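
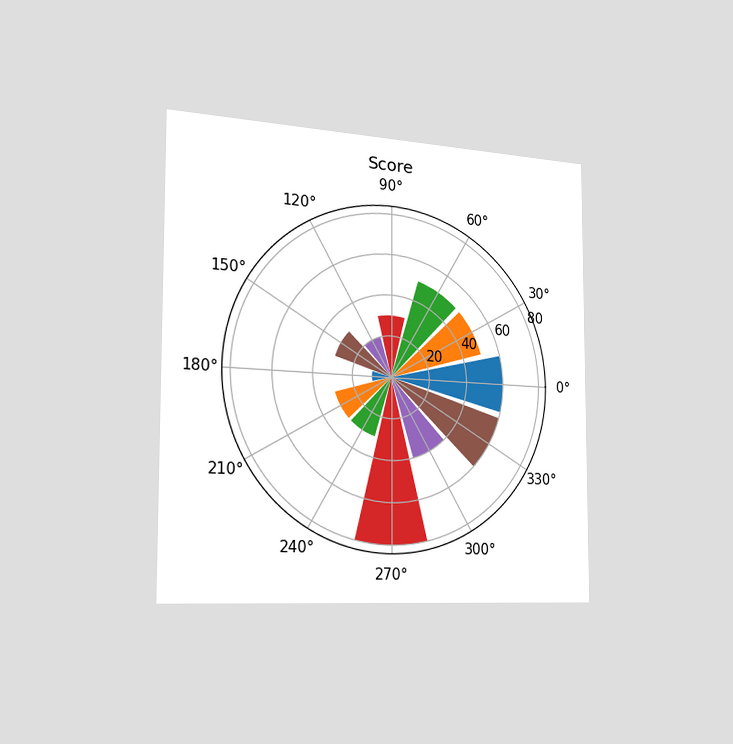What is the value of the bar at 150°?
The chart is viewed slightly from the left. The bar at 150° reaches 30 on the radial axis.

30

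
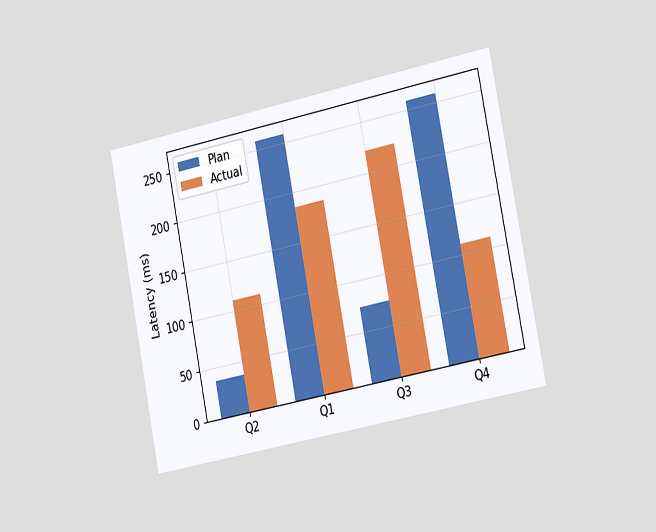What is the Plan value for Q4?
259ms

The chart is tilted about 11° counter-clockwise and viewed slightly from the right. The Plan bar at Q4 reaches 259ms on the y-axis.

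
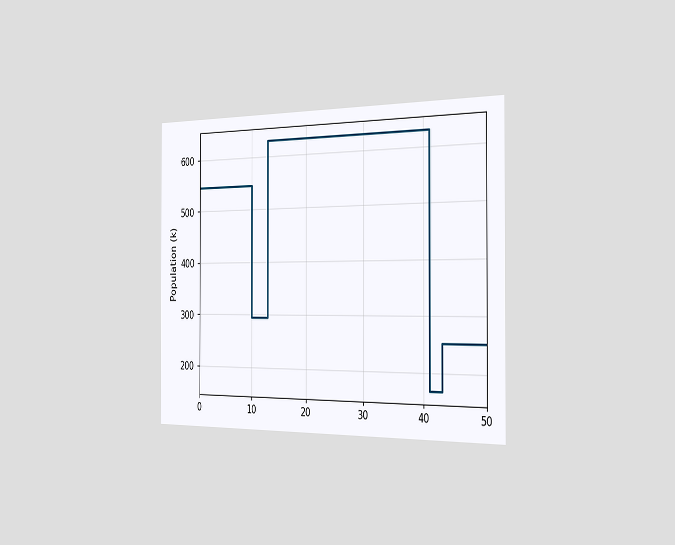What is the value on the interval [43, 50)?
252k

The chart is viewed slightly from the right. On [43, 50) the step sits at 252k.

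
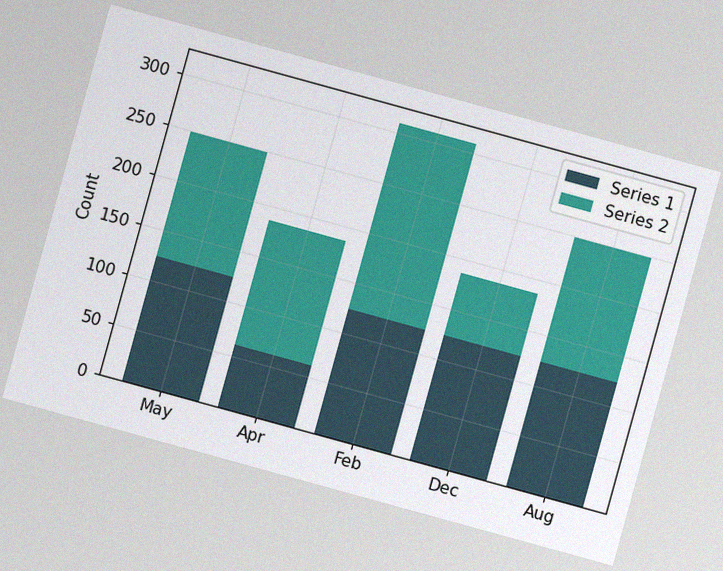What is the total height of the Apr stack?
The chart is tilted about 15° clockwise, with some photo noise. The Apr stack's top reaches 186 on the y-axis.

186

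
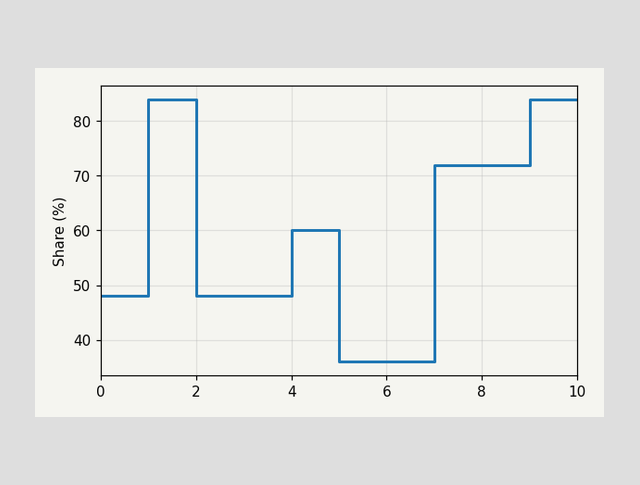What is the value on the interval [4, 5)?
On [4, 5) the step sits at 60%.

60%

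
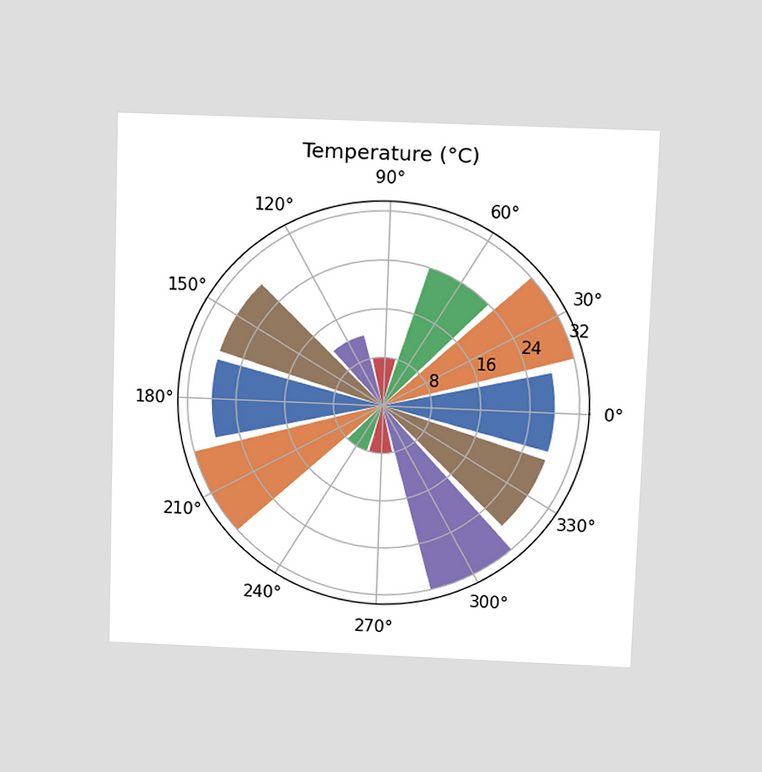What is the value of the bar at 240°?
8°C

The chart is tilted about 2° clockwise and viewed slightly from above. The bar at 240° reaches 8°C on the radial axis.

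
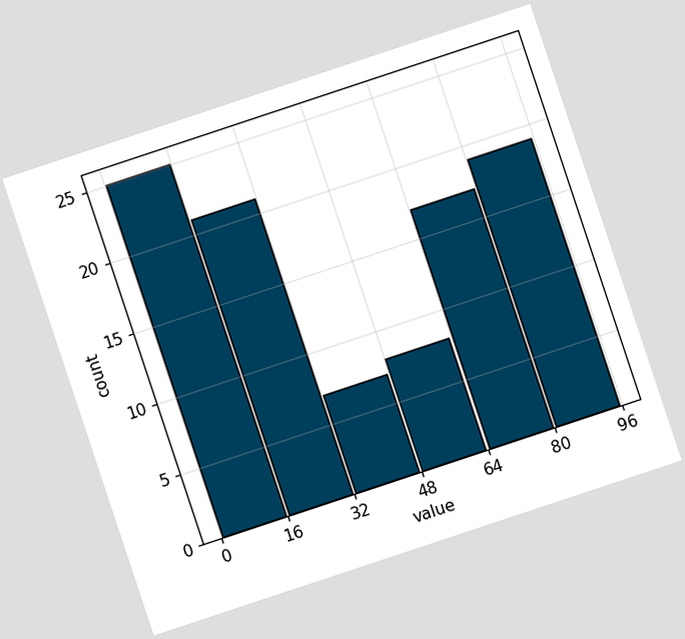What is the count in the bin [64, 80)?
The chart is tilted about 18° counter-clockwise. The [64, 80) bin has height 17.

17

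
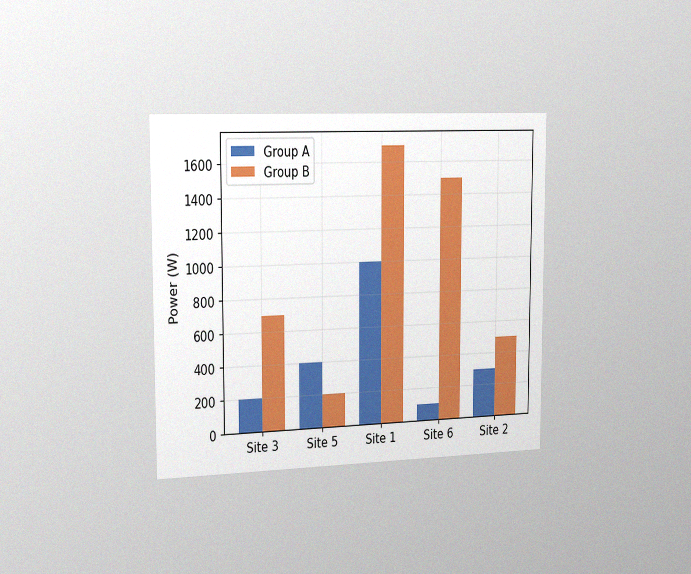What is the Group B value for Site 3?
The chart is viewed slightly from the left, with some photo noise. The Group B bar at Site 3 reaches 700W on the y-axis.

700W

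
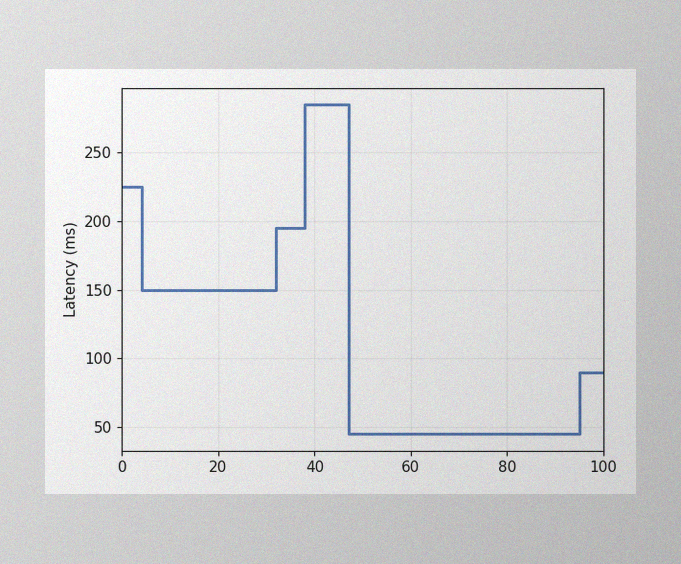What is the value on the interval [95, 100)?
90ms

The image has some photo noise and uneven lighting. On [95, 100) the step sits at 90ms.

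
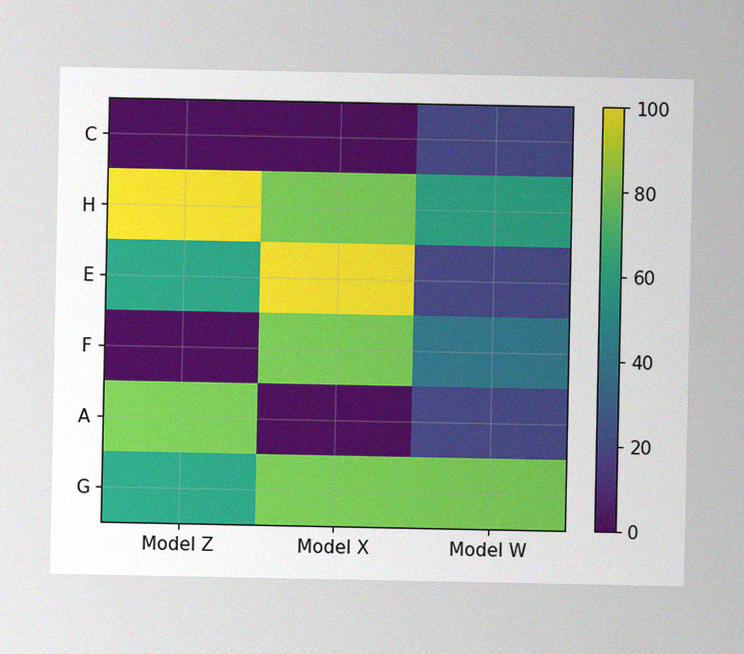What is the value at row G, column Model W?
The image has some photo noise and uneven lighting. Matching cell (G, Model W) against the colorbar gives 80.

80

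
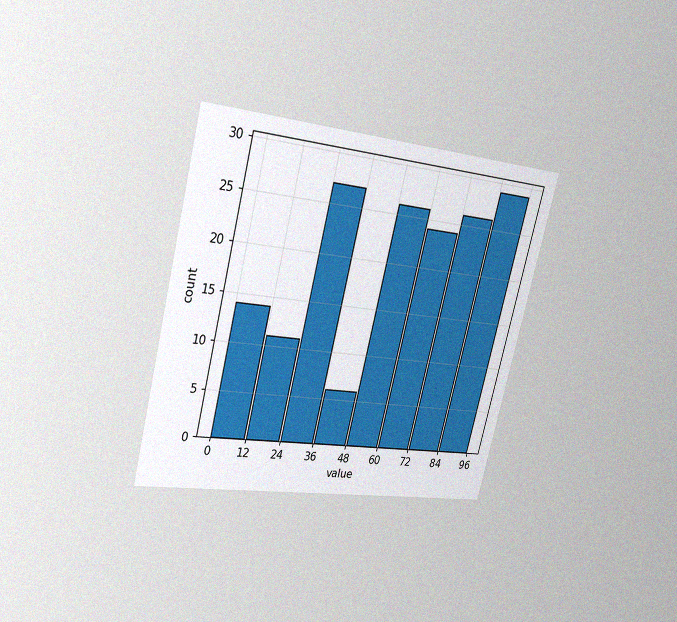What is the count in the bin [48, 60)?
26

The chart is tilted about 14° clockwise and viewed slightly from the left, with some photo noise. The [48, 60) bin has height 26.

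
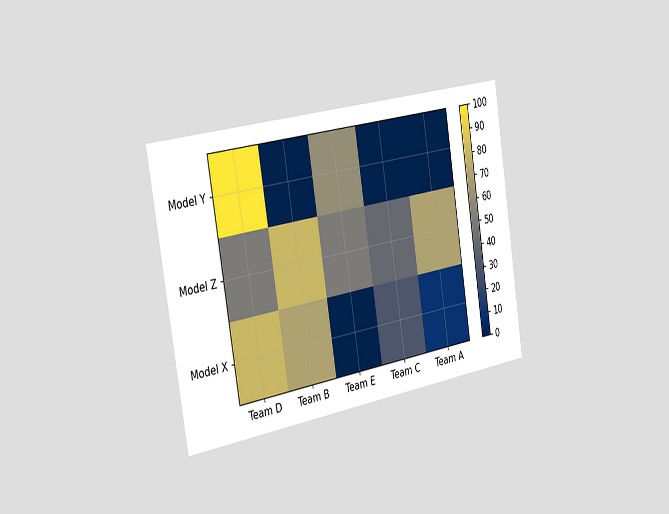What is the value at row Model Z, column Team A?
70

The chart is tilted about 9° counter-clockwise and viewed slightly from the left. Matching cell (Model Z, Team A) against the colorbar gives 70.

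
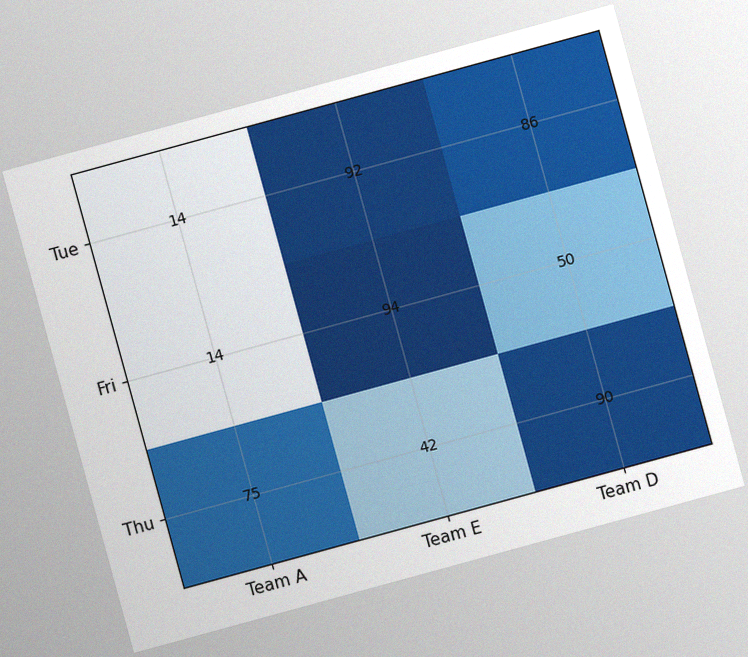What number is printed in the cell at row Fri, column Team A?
14

The chart is tilted about 15° counter-clockwise, with some photo noise. The (Fri, Team A) cell reads 14.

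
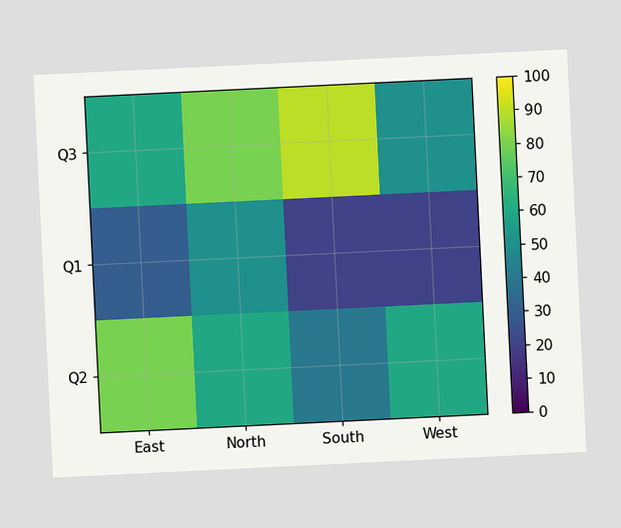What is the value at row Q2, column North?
The chart is tilted about 3° counter-clockwise. Matching cell (Q2, North) against the colorbar gives 60.

60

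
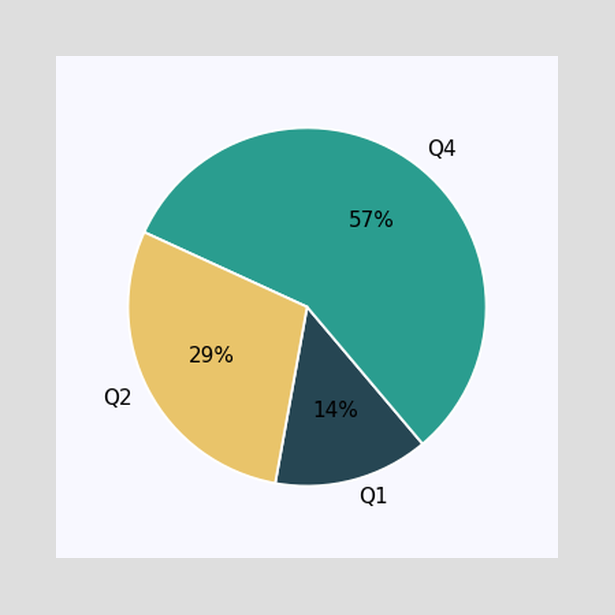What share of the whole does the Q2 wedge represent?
29%

The Q2 slice takes up 29% of the pie.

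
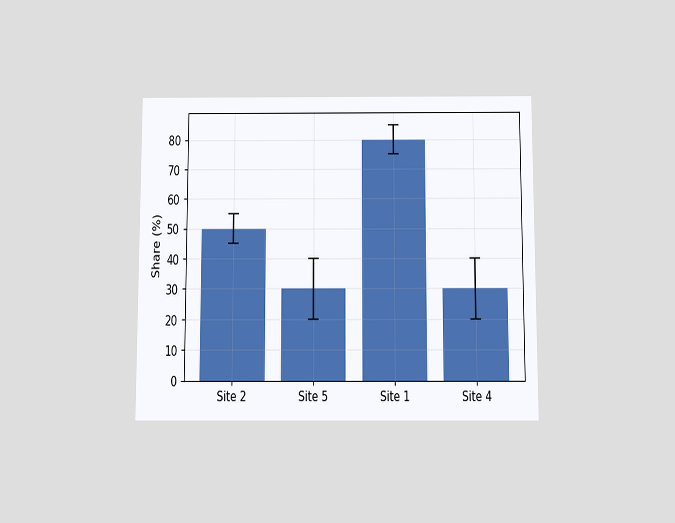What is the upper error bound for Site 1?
85%

The chart is viewed slightly from below. The Site 1 bar's upper whisker reaches 85%.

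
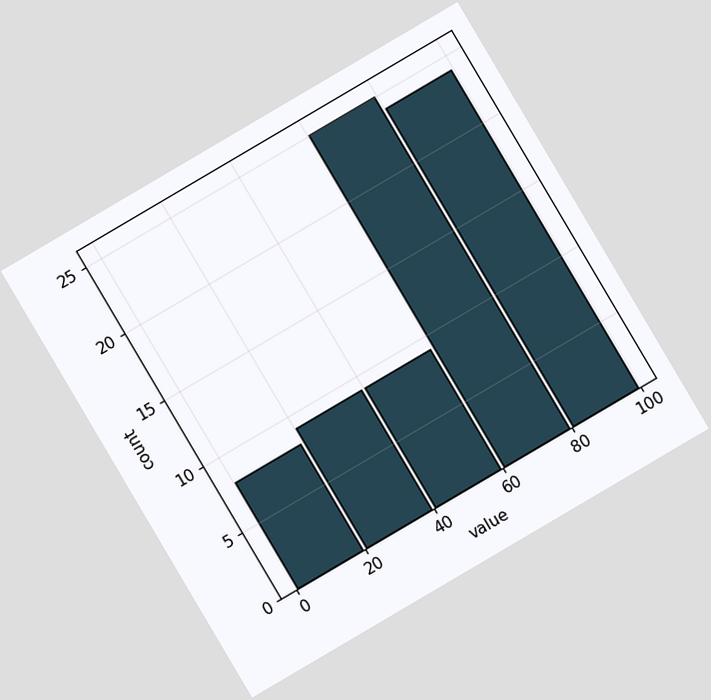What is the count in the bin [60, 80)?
The chart is tilted about 31° counter-clockwise. The [60, 80) bin has height 25.

25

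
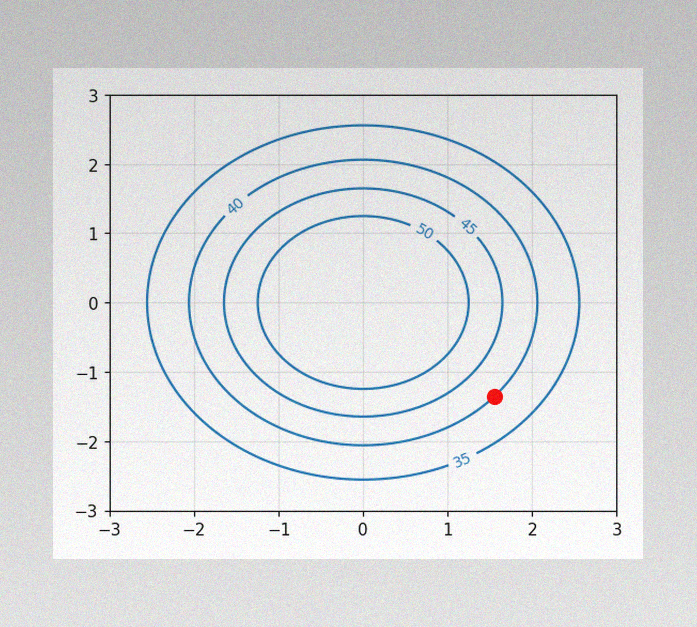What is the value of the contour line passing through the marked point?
The image has some photo noise and uneven lighting. The marked point sits on the contour labelled 40.

40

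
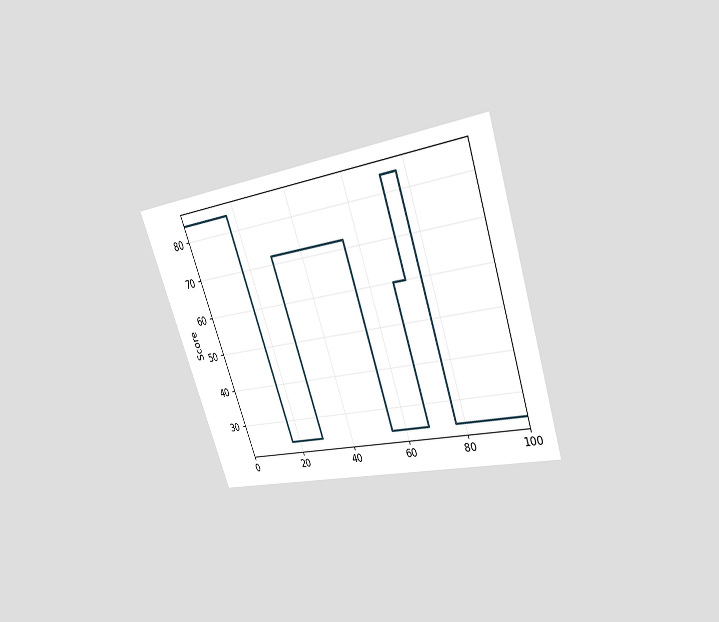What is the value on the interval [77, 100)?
The chart is tilted about 18° counter-clockwise and viewed at a slight angle. On [77, 100) the step sits at 24.

24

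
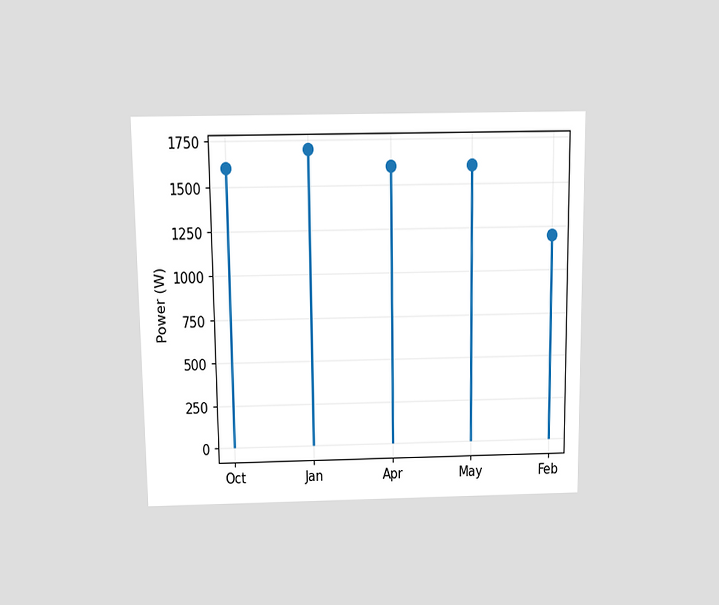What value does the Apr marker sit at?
1600W

The chart is viewed slightly from above. The Apr marker sits at 1600W.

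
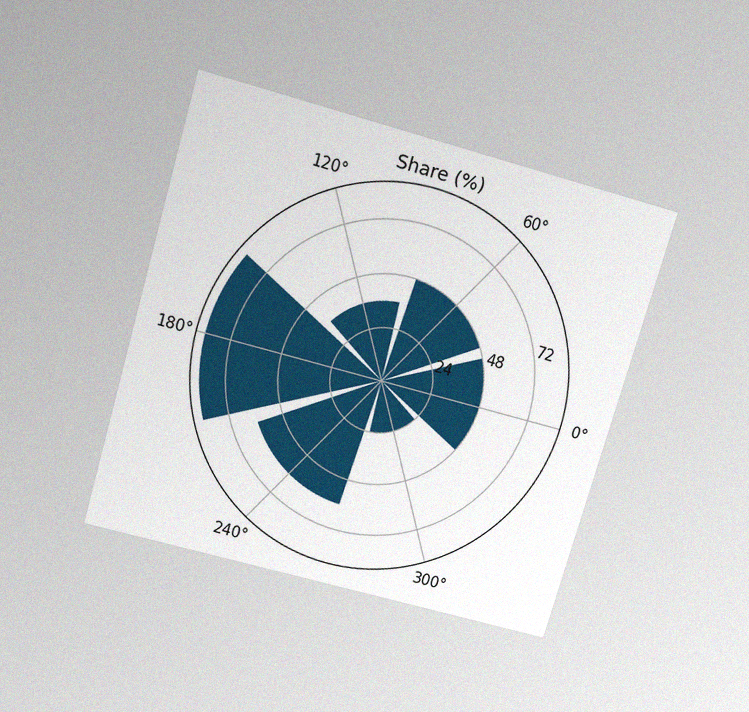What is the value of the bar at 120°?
36%

The chart is tilted about 16° clockwise and viewed slightly from above, with some photo noise. The bar at 120° reaches 36% on the radial axis.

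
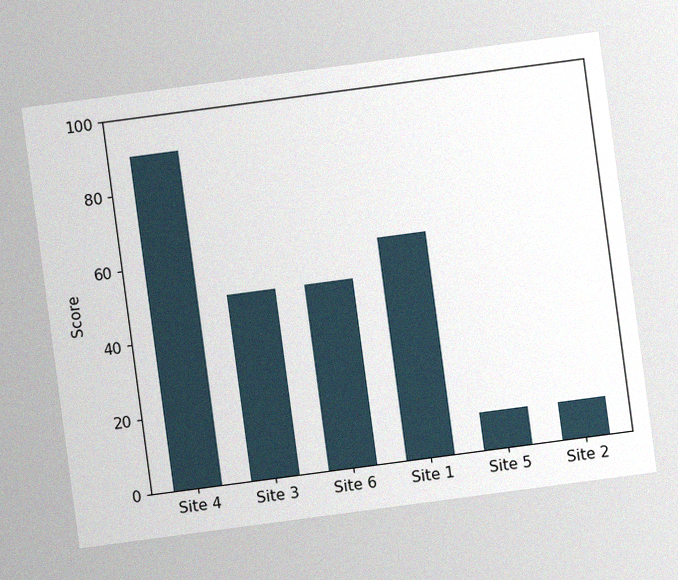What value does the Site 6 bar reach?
50

The chart is tilted about 8° counter-clockwise, with some photo noise. Reading along the chart's y-axis, the Site 6 bar reaches 50.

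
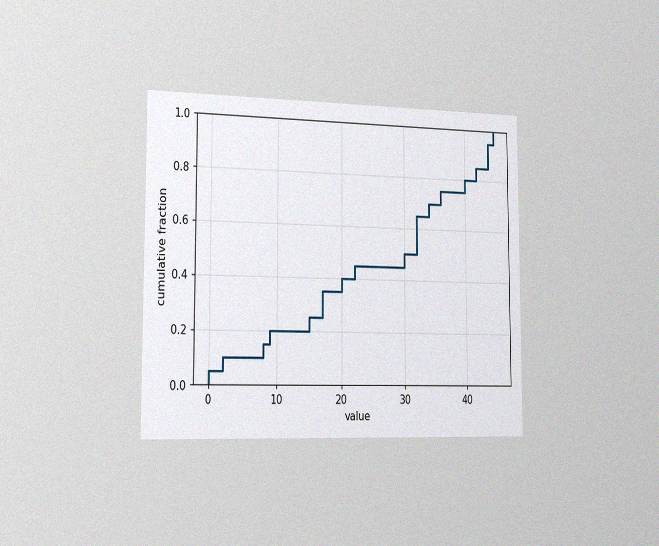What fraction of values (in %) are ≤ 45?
The chart is viewed slightly from the left, with some photo noise. At x=45 the ECDF step is at 100%.

100%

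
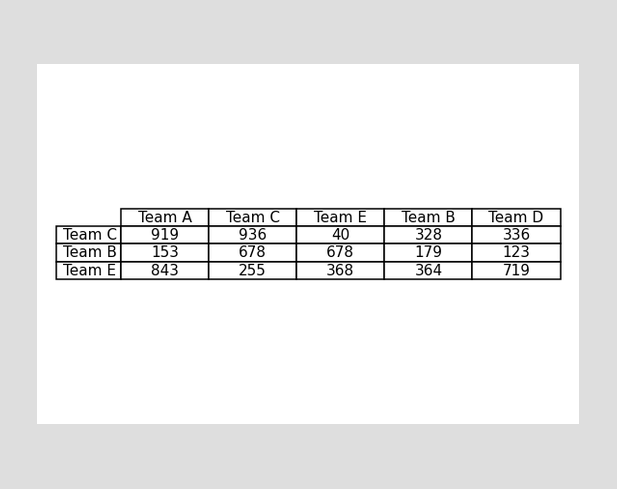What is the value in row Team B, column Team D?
123

The (Team B, Team D) cell reads 123.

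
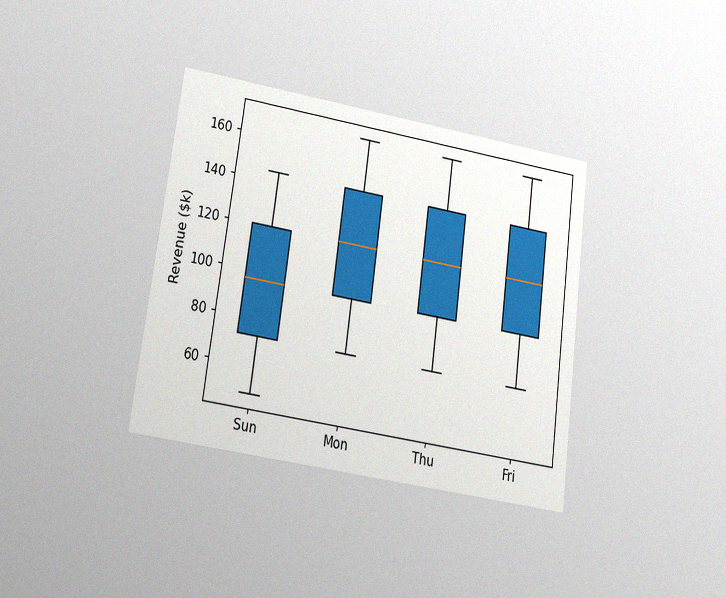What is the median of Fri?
The chart is tilted about 8° clockwise and viewed at a slight angle, with some photo noise. The median line in the Fri box sits at $120k.

$120k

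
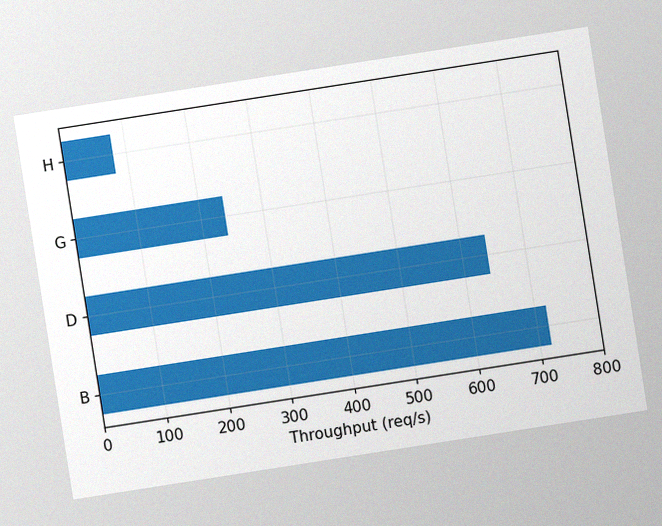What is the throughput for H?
The chart is tilted about 9° counter-clockwise, with some photo noise. Reading along the chart's x-axis, the H bar reaches 80req/s.

80req/s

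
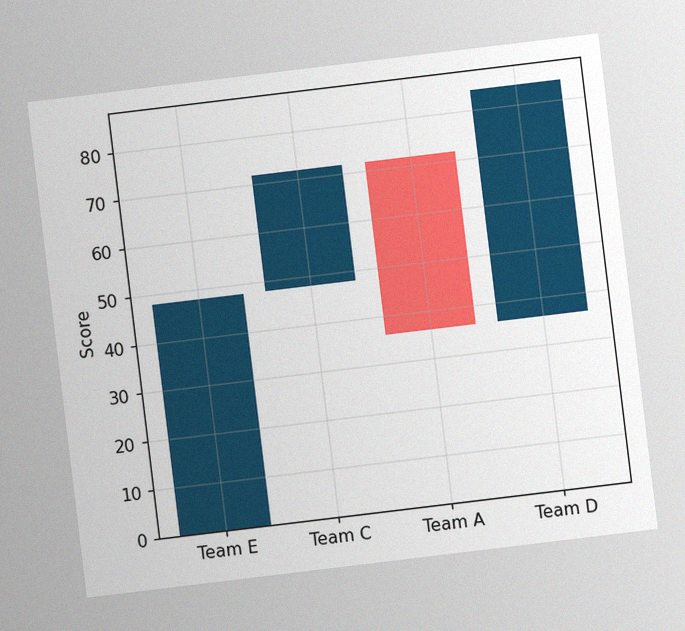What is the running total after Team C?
72

The chart is tilted about 7° counter-clockwise, with some photo noise. After Team C the running total reaches 72.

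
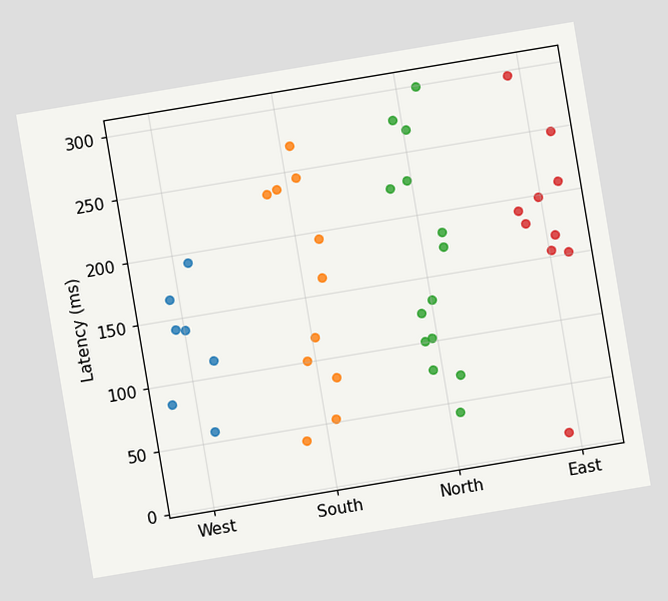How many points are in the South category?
11

The chart is tilted about 9° counter-clockwise. Counting the markers in the South column gives 11.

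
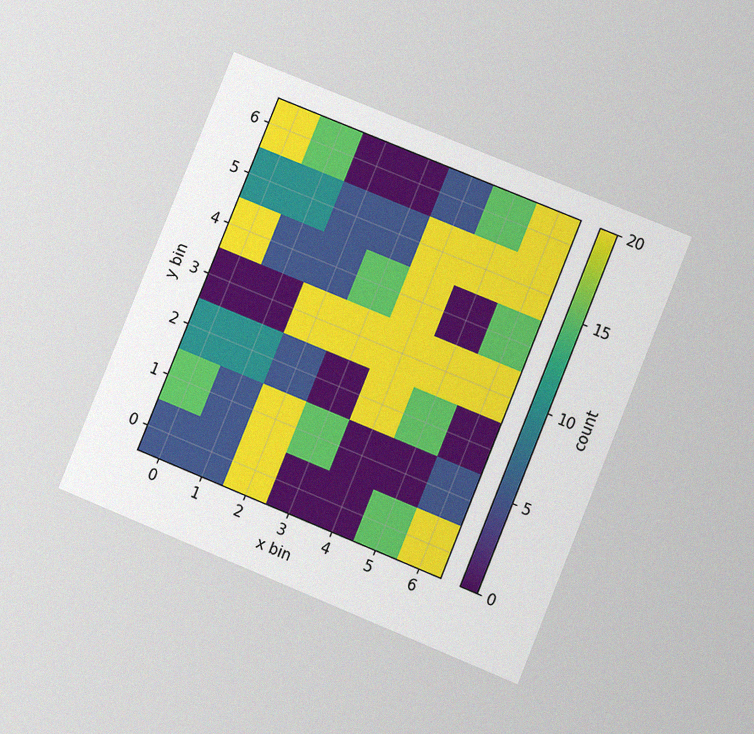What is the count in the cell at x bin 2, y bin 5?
The chart is tilted about 22° clockwise and viewed at a slight angle, with some photo noise. Matching the cell (2, 5) against the colorbar gives 5.

5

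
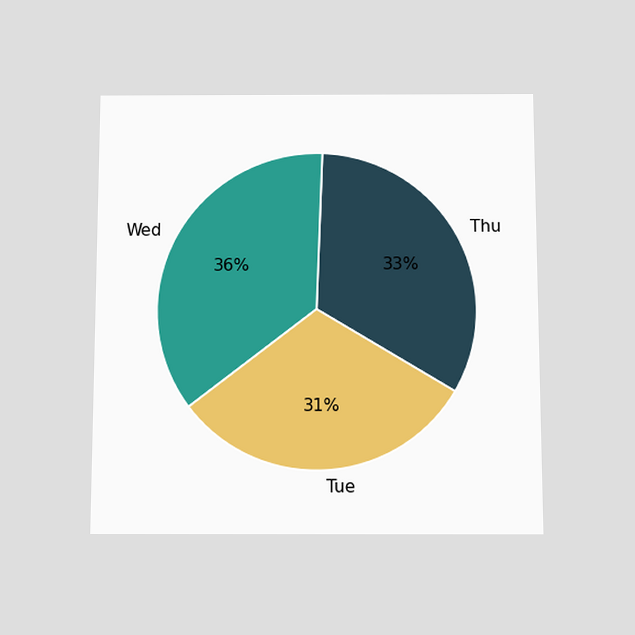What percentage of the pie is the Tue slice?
The chart is viewed slightly from below. The Tue slice takes up 31% of the pie.

31%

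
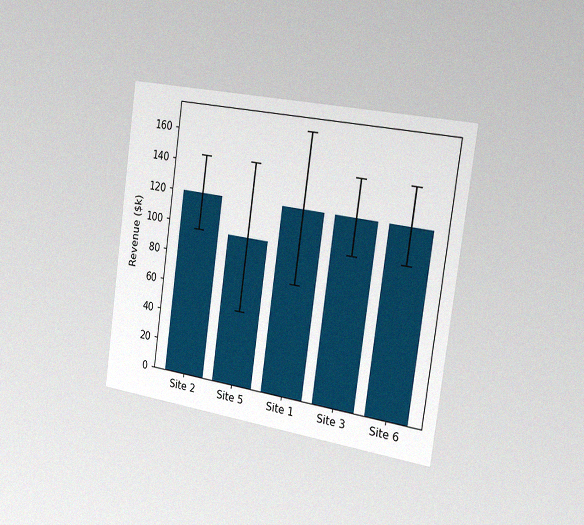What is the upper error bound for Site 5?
$144k

The chart is tilted about 8° clockwise and viewed slightly from the right, with some photo noise. The Site 5 bar's upper whisker reaches $144k.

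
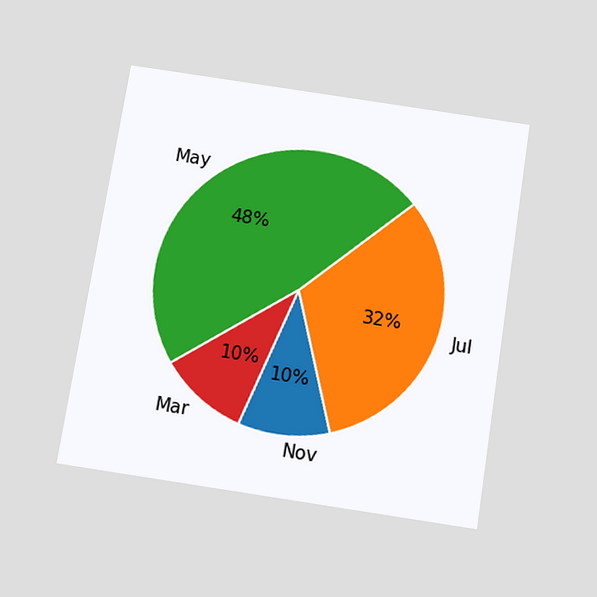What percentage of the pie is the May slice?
The chart is tilted about 9° clockwise and viewed slightly from below. The May slice takes up 48% of the pie.

48%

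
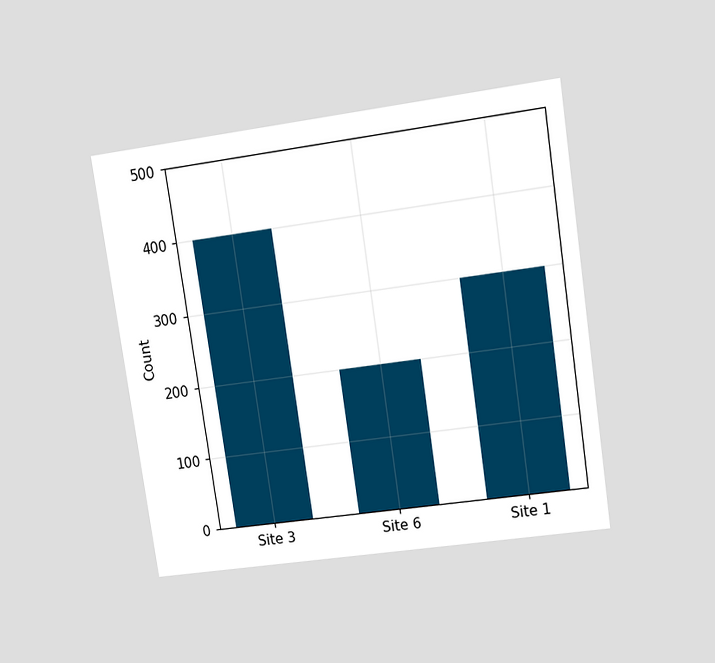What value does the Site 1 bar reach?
300

The chart is tilted about 8° counter-clockwise and viewed at a slight angle. Reading along the chart's y-axis, the Site 1 bar reaches 300.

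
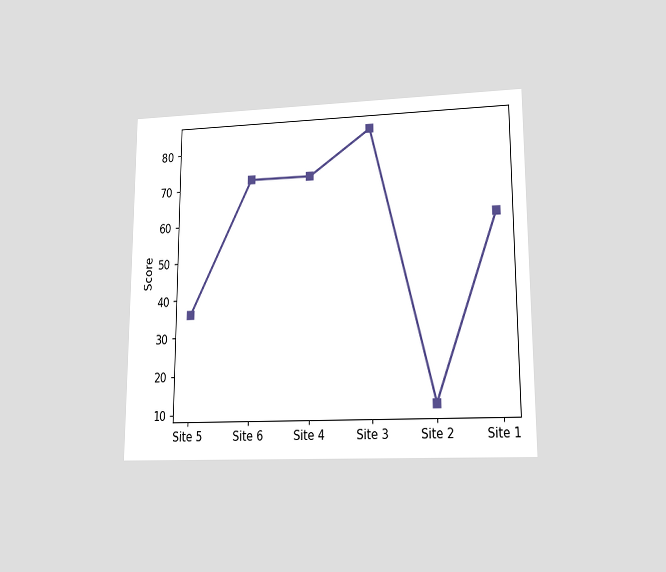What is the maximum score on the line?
The chart is viewed at a slight angle. The highest point is at Site 3, and reading across to the y-axis gives 84.

84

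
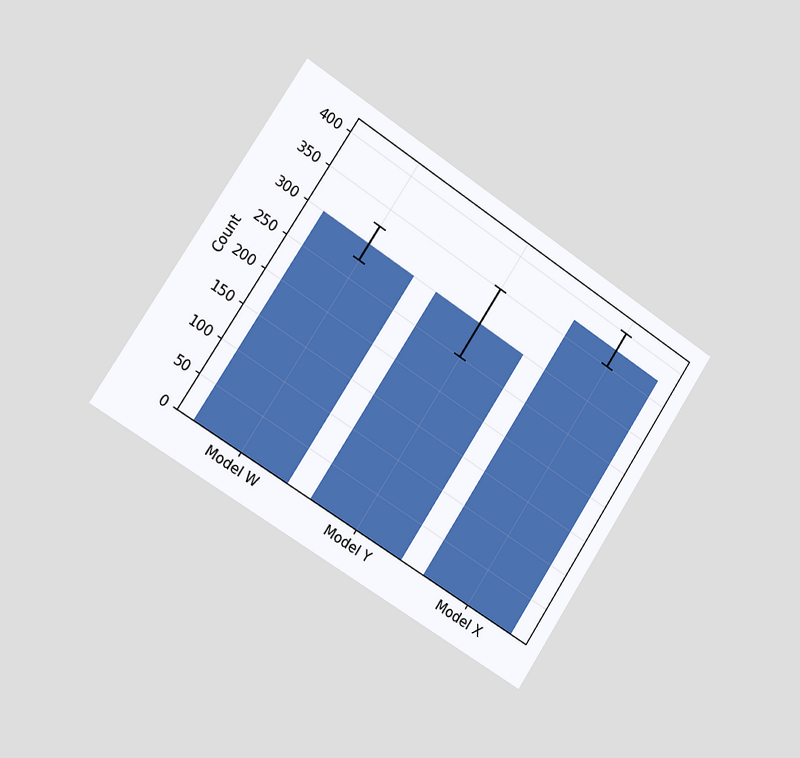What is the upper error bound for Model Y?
The chart is tilted about 33° clockwise and viewed slightly from the left. The Model Y bar's upper whisker reaches 350.

350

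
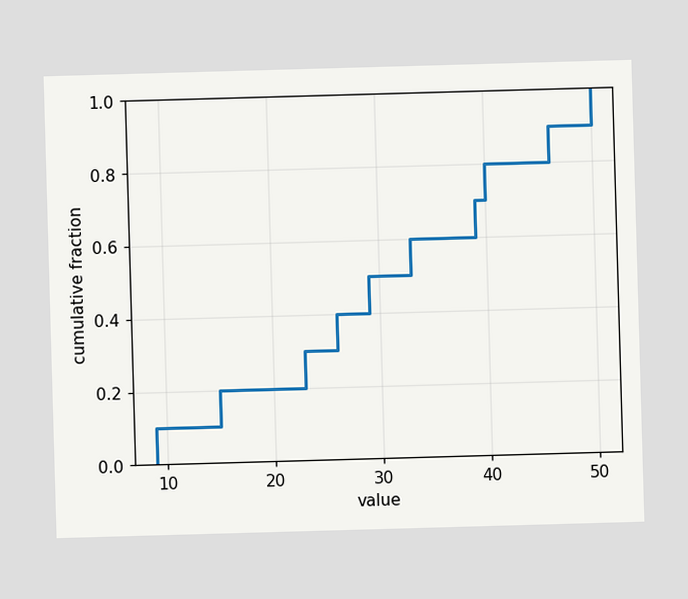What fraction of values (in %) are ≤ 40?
80%

At x=40 the ECDF step is at 80%.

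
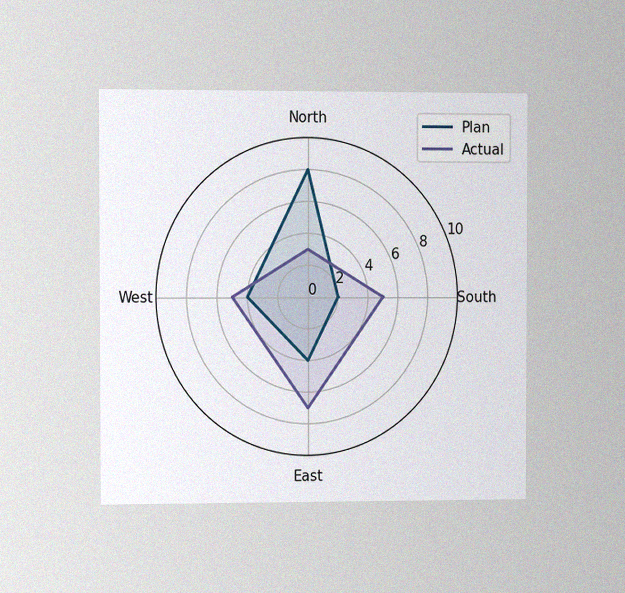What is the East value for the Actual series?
7

The chart is viewed at a slight angle, with some photo noise. On the East axis, Actual reaches 7.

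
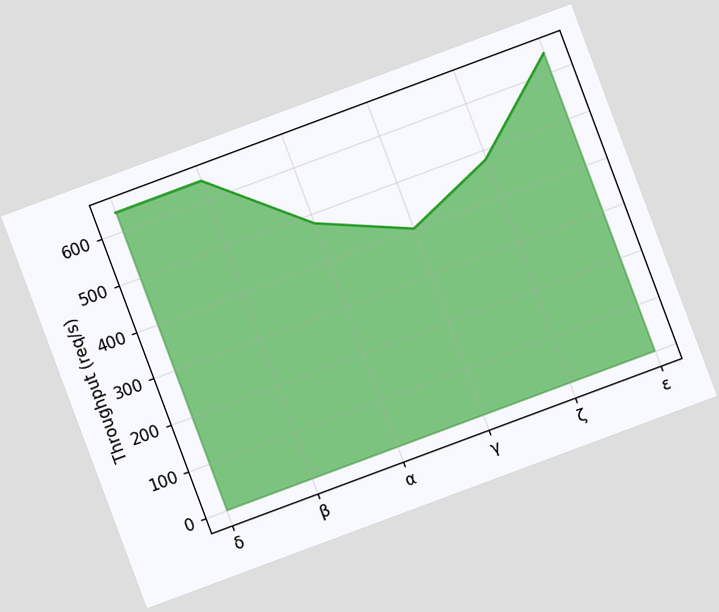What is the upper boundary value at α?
The chart is tilted about 20° counter-clockwise. At α the upper boundary is at 480req/s.

480req/s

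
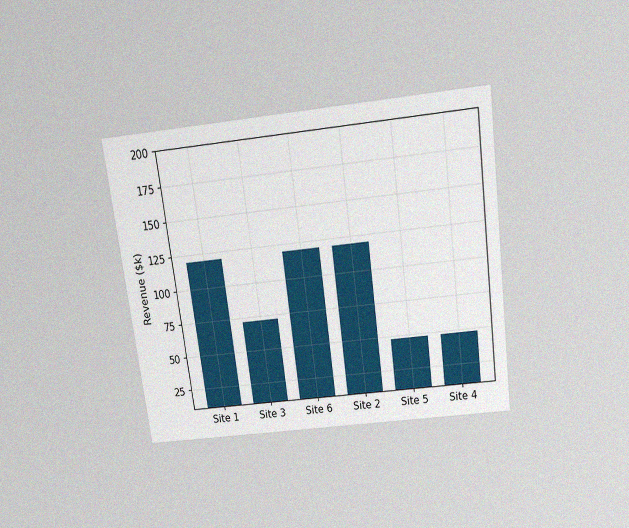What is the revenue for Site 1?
The chart is tilted about 7° counter-clockwise and viewed slightly from above, with some photo noise. Reading along the chart's y-axis, the Site 1 bar reaches $120k.

$120k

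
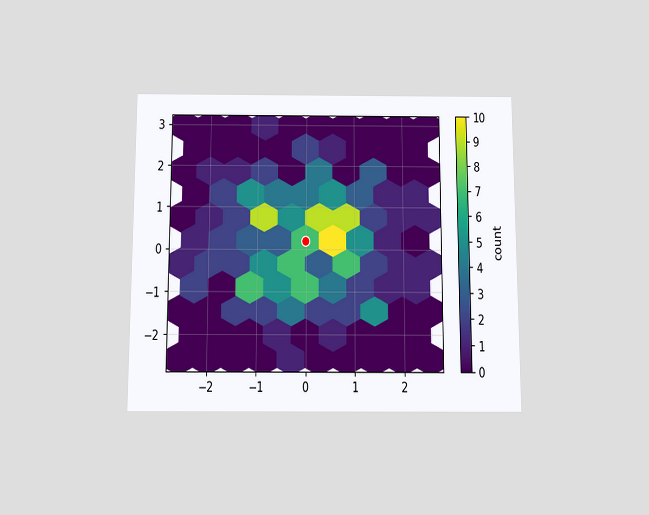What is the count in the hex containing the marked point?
7

The chart is viewed slightly from below. The marked hex reads 7 on the colorbar.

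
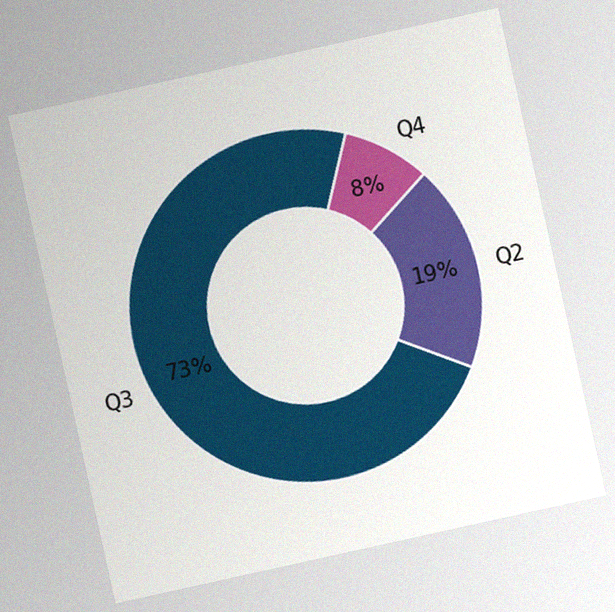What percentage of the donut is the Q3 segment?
The chart is tilted about 12° counter-clockwise, with some photo noise. The Q3 segment takes up 73% of the ring.

73%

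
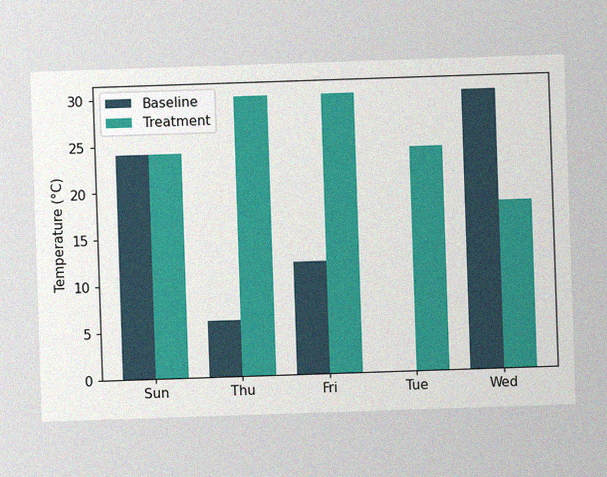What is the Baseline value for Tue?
0°C

The image has some photo noise and uneven lighting. The Baseline bar at Tue reaches 0°C on the y-axis.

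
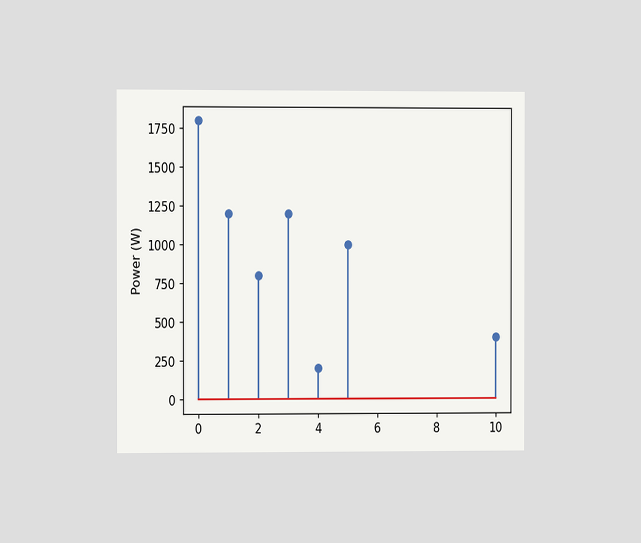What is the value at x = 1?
The chart is viewed at a slight angle. The stem at x=1 reaches 1200W.

1200W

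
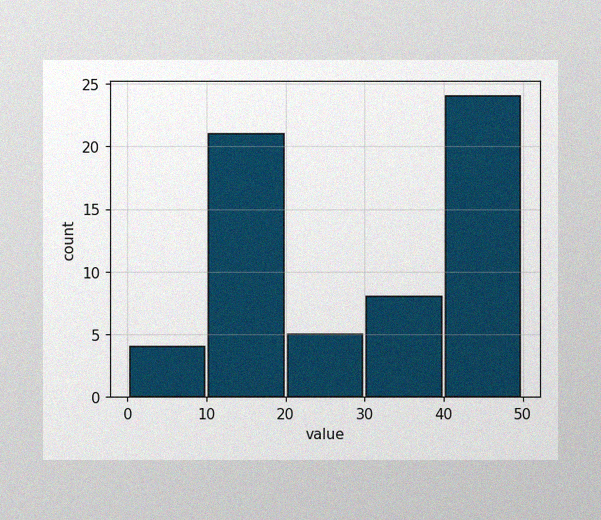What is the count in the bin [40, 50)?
The image has some photo noise and uneven lighting. The [40, 50) bin has height 24.

24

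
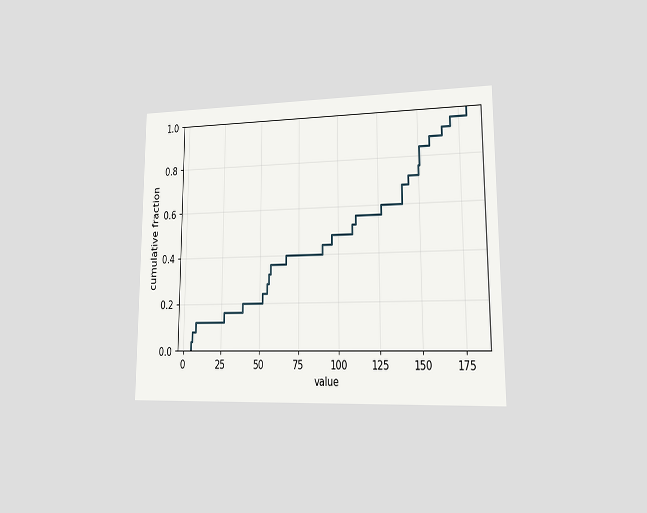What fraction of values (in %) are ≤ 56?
32%

The chart is viewed at a slight angle. At x=56 the ECDF step is at 32%.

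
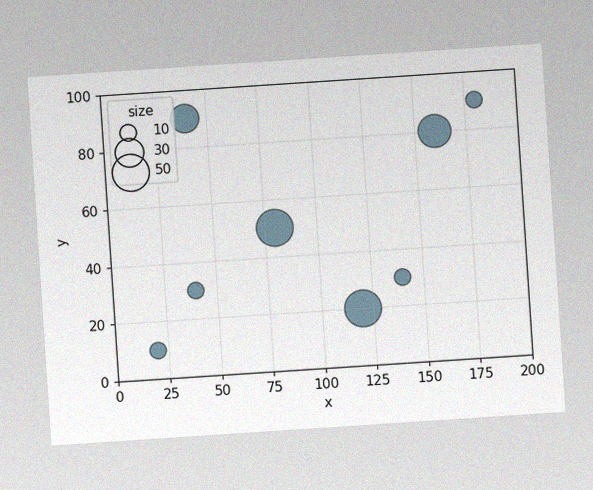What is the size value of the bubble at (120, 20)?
50

The chart is tilted about 4° counter-clockwise, with some photo noise. Matching the bubble at (120, 20) against the size legend gives 50.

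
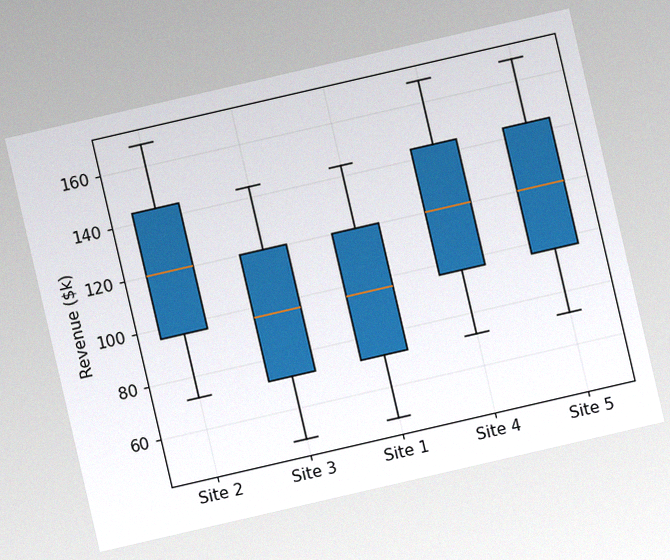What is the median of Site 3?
The chart is tilted about 13° counter-clockwise, with some photo noise. The median line in the Site 3 box sits at $96k.

$96k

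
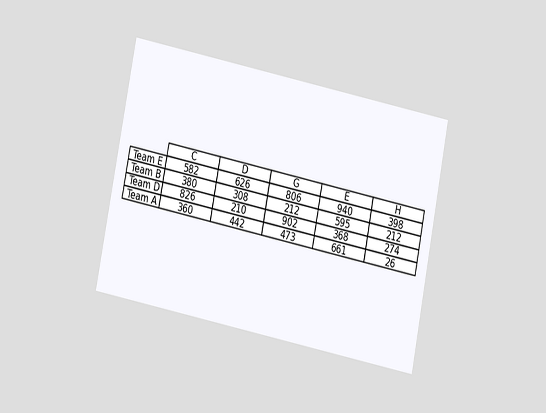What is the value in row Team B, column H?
The chart is tilted about 11° clockwise and viewed at a slight angle. The (Team B, H) cell reads 212.

212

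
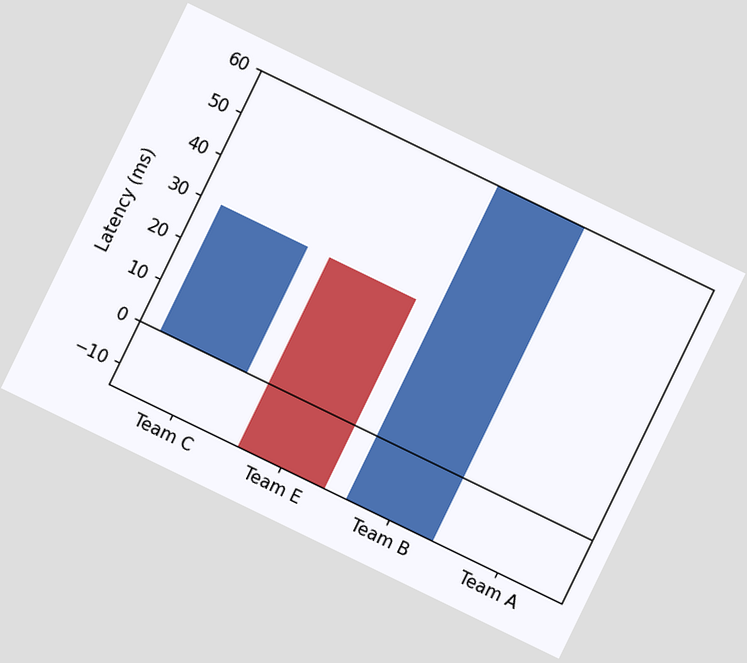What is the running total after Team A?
The chart is tilted about 26° clockwise. After Team A the running total reaches 60ms.

60ms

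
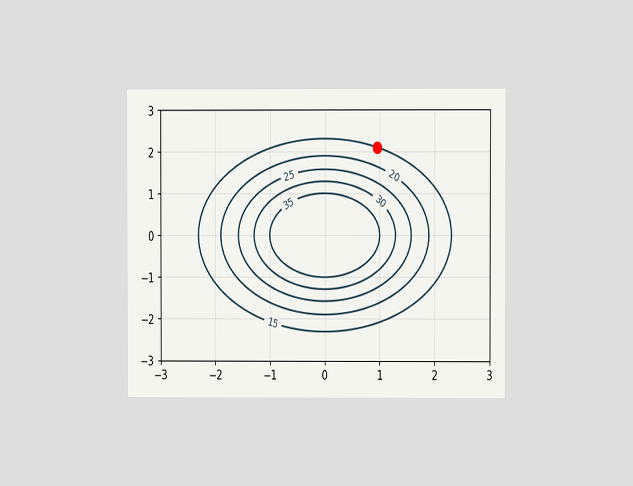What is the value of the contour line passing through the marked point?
The chart is viewed at a slight angle. The marked point sits on the contour labelled 15.

15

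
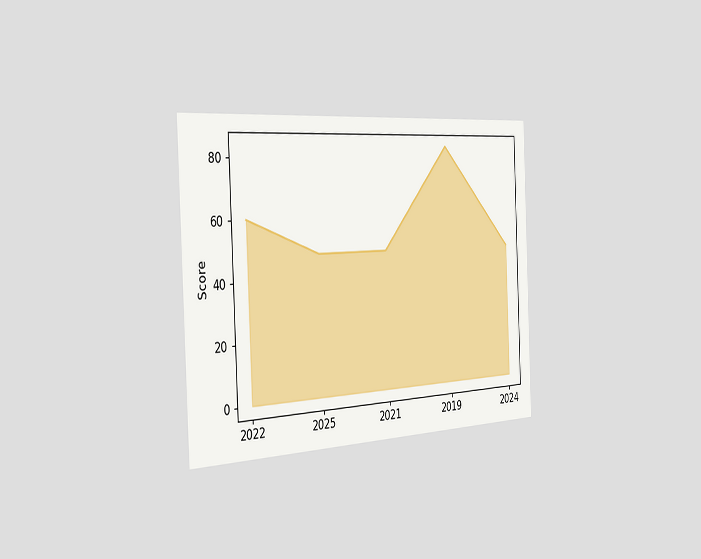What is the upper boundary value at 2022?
The chart is tilted about 2° counter-clockwise and viewed slightly from the left. At 2022 the upper boundary is at 60.

60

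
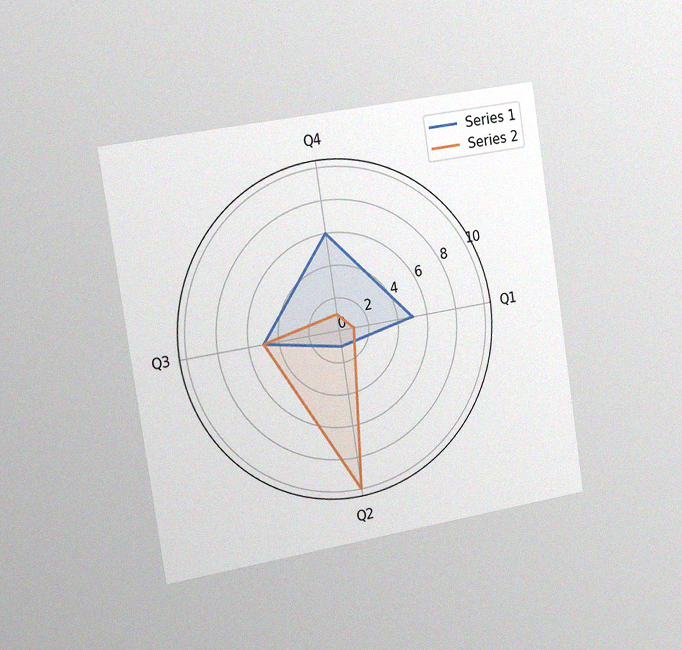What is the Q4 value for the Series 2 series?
The chart is tilted about 9° counter-clockwise and viewed slightly from the left, with some photo noise. On the Q4 axis, Series 2 reaches 1.

1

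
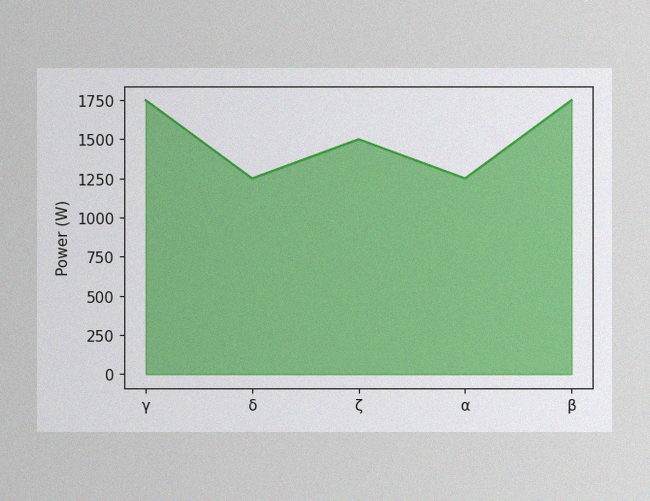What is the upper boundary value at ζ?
1500W

The image has some photo noise and uneven lighting. At ζ the upper boundary is at 1500W.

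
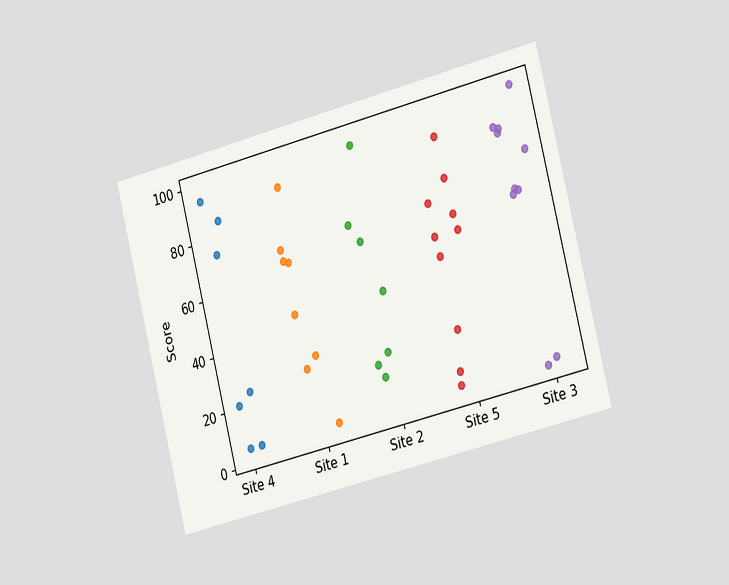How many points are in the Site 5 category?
The chart is tilted about 14° counter-clockwise and viewed slightly from the right. Counting the markers in the Site 5 column gives 10.

10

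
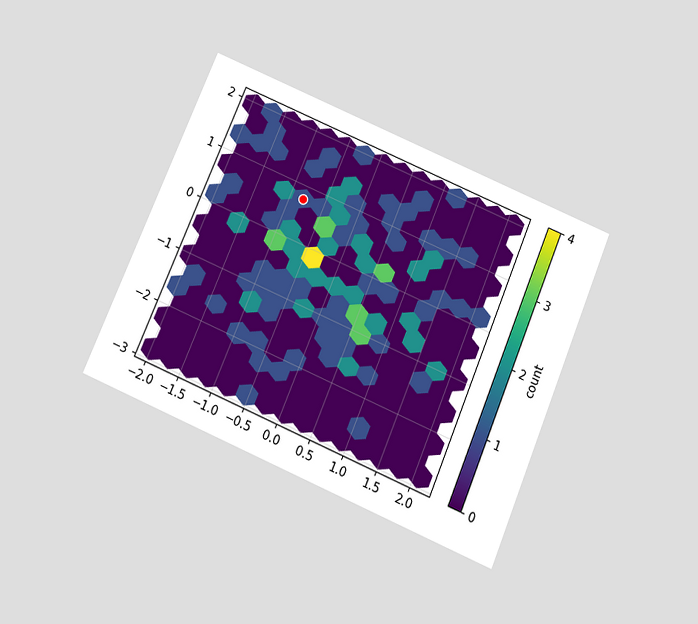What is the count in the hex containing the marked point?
1

The chart is tilted about 23° clockwise and viewed slightly from below. The marked hex reads 1 on the colorbar.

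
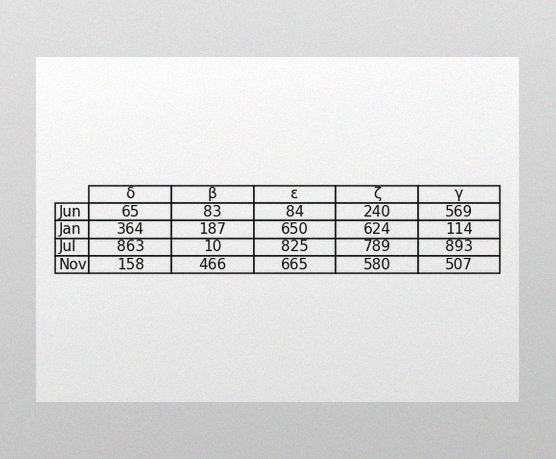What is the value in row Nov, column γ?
The image has some photo noise and uneven lighting. The (Nov, γ) cell reads 507.

507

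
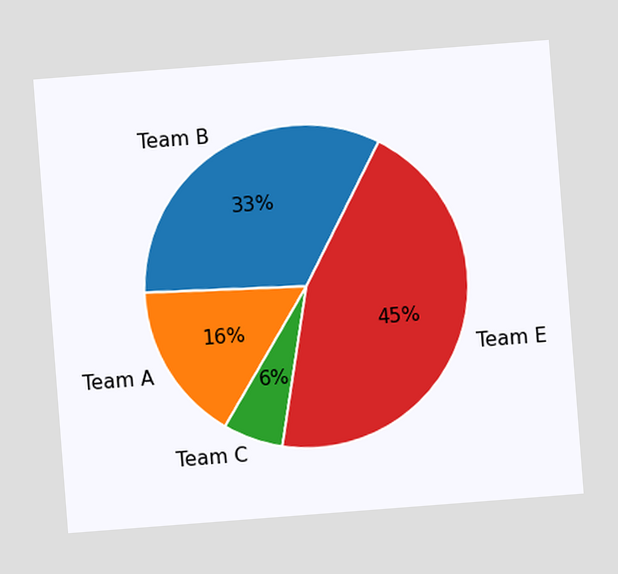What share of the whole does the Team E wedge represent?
The chart is tilted about 4° counter-clockwise. The Team E slice takes up 45% of the pie.

45%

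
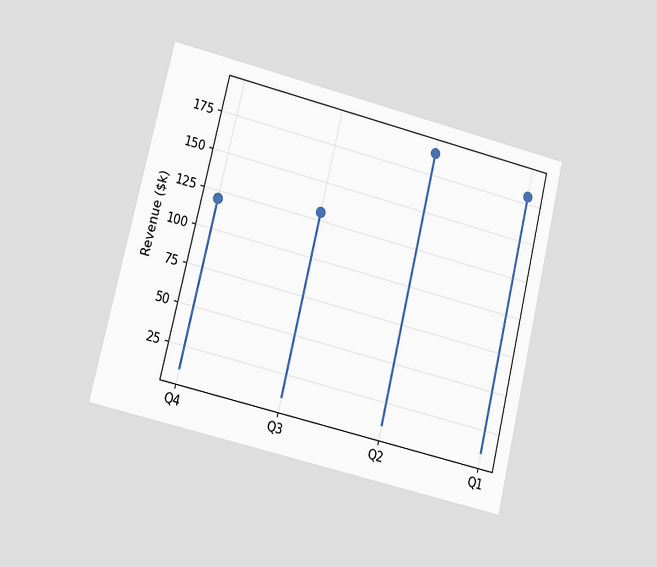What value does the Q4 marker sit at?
The chart is tilted about 14° clockwise and viewed at a slight angle. The Q4 marker sits at $120k.

$120k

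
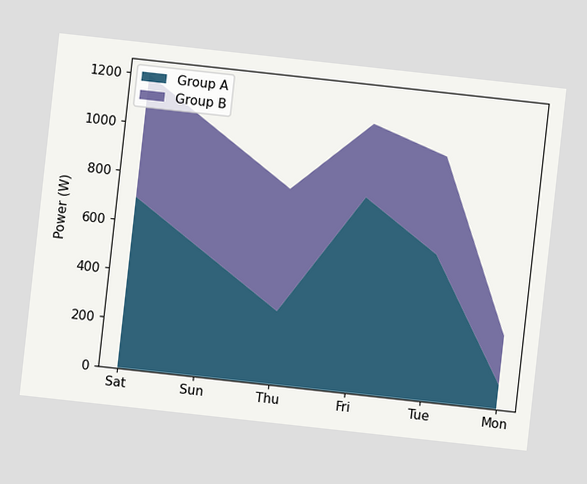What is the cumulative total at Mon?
The chart is tilted about 6° clockwise. The stacked total at Mon reaches 300W.

300W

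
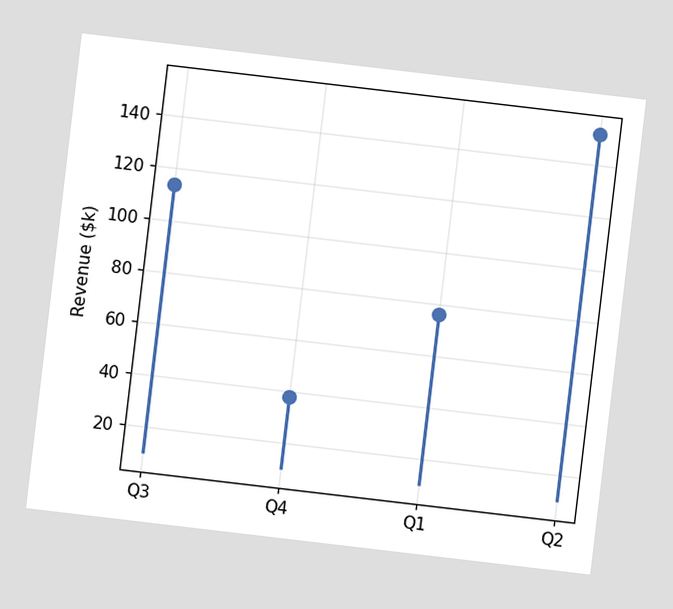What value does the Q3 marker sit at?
The chart is tilted about 7° clockwise. The Q3 marker sits at $114k.

$114k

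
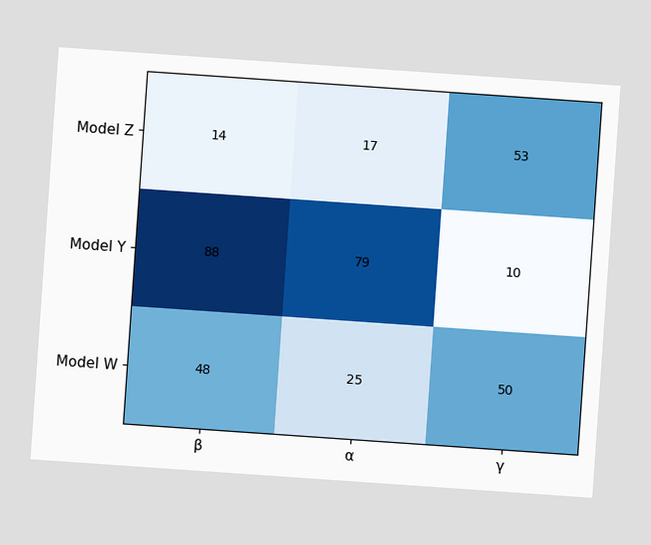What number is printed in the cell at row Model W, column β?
48

The chart is tilted about 4° clockwise. The (Model W, β) cell reads 48.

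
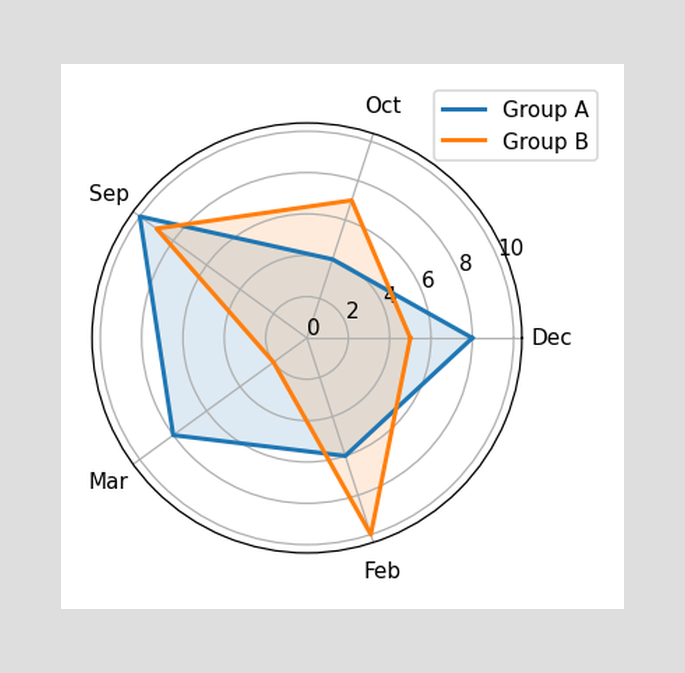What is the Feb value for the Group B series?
10

On the Feb axis, Group B reaches 10.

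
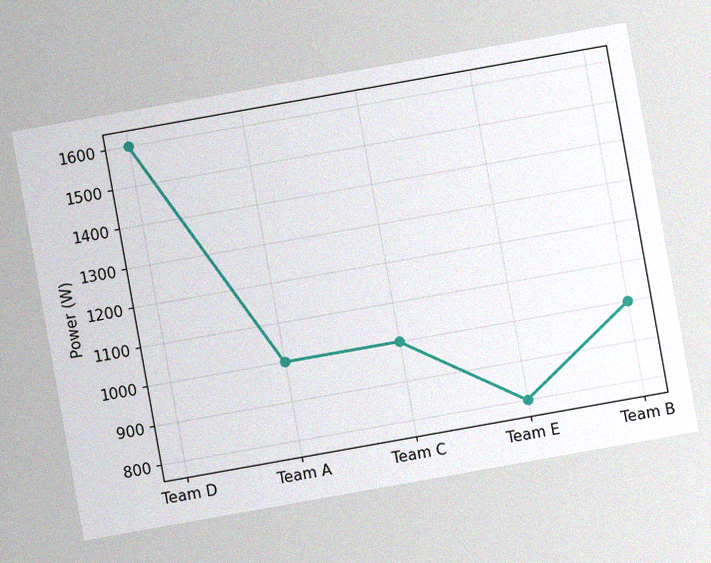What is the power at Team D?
1600W

The chart is tilted about 10° counter-clockwise, with some photo noise. At Team D, the line is at 1600W.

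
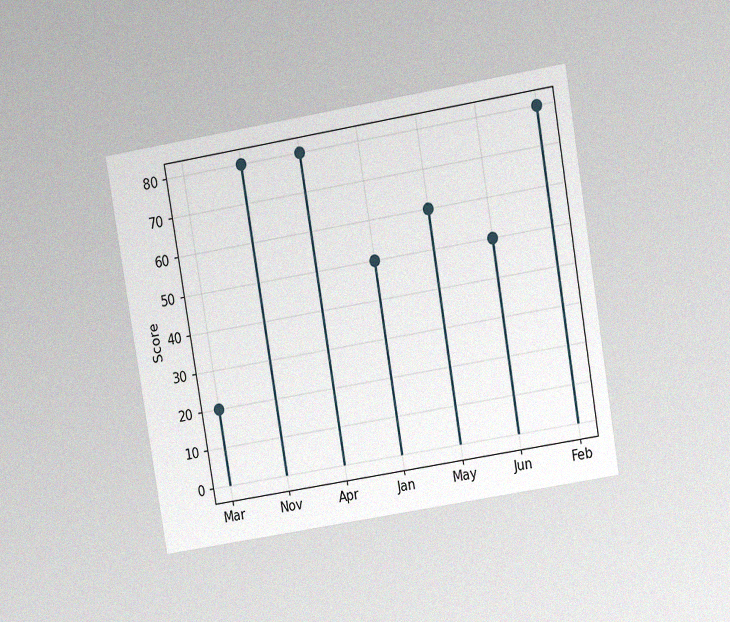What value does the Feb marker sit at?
80

The chart is tilted about 10° counter-clockwise and viewed at a slight angle, with some photo noise. The Feb marker sits at 80.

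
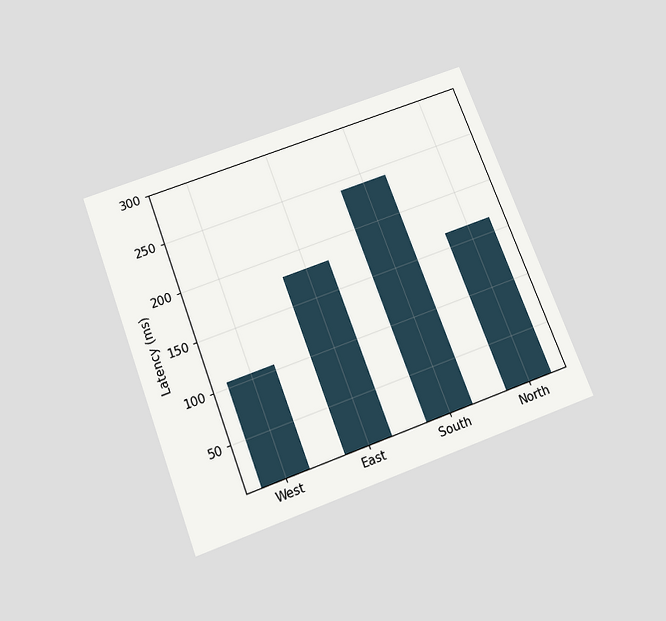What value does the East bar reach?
The chart is tilted about 21° counter-clockwise and viewed slightly from below. Reading along the chart's y-axis, the East bar reaches 180ms.

180ms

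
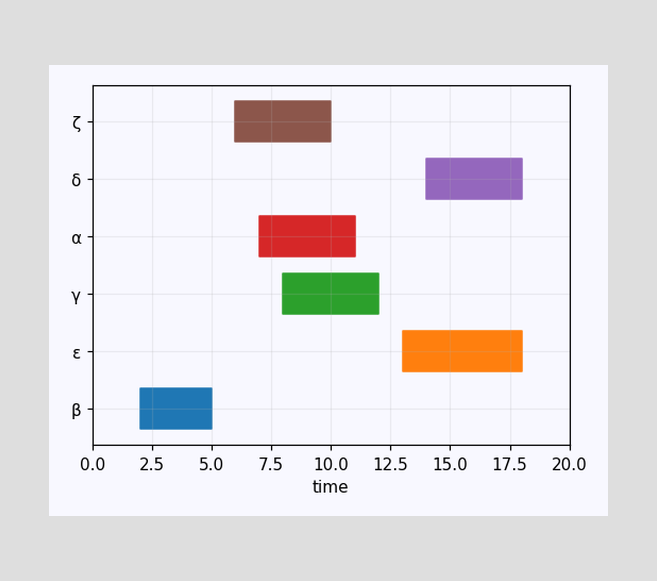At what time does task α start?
The α bar begins at t=7.

7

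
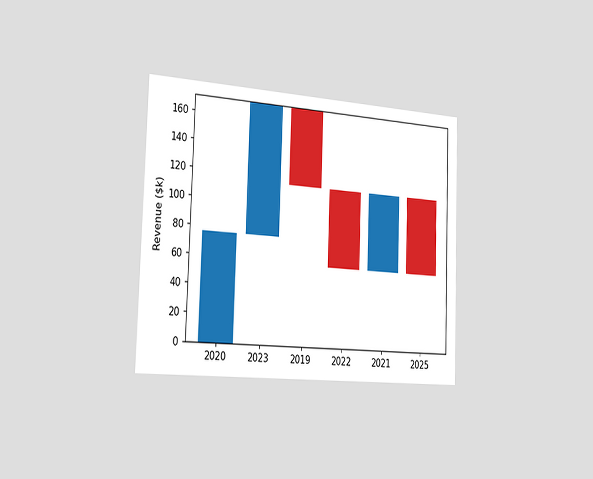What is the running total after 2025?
The chart is tilted about 2° clockwise and viewed slightly from the left. After 2025 the running total reaches $57k.

$57k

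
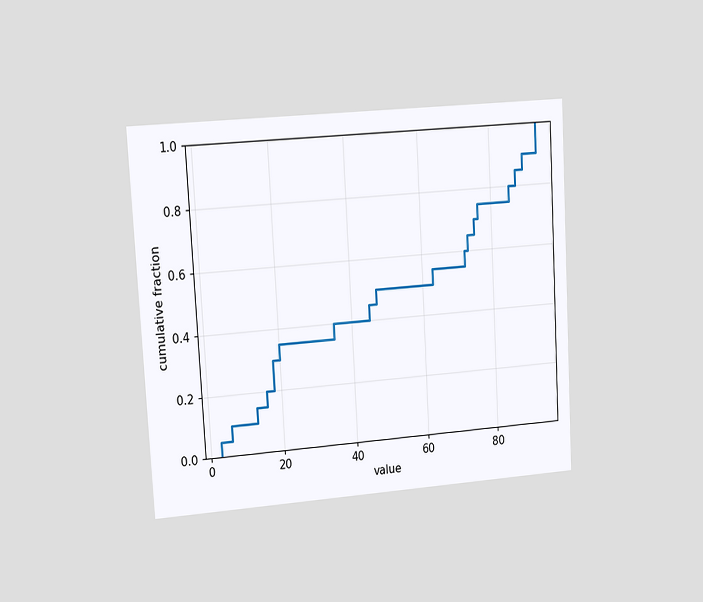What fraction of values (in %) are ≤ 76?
75%

The chart is tilted about 3° counter-clockwise and viewed slightly from the left. At x=76 the ECDF step is at 75%.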